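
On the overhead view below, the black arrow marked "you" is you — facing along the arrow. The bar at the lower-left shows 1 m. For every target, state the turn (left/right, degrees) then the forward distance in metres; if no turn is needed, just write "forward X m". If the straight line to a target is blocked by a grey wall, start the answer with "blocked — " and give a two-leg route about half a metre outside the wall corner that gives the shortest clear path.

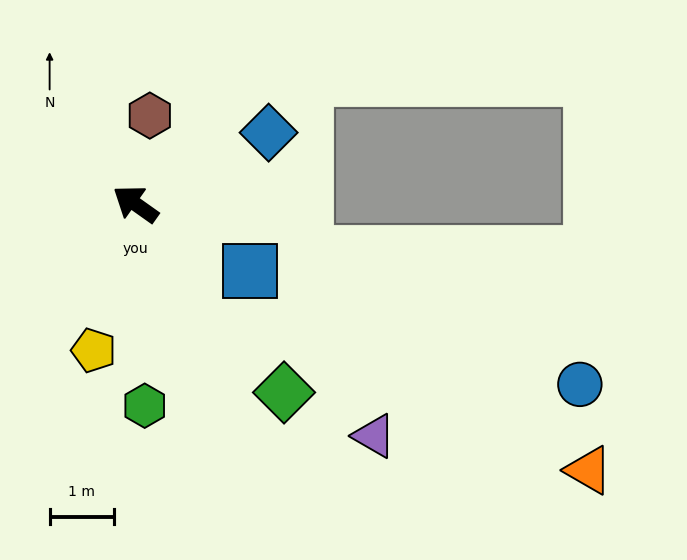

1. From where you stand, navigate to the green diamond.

turn left 164°, forward 3.7 m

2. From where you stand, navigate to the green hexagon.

turn left 128°, forward 3.2 m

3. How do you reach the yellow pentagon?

turn left 109°, forward 2.4 m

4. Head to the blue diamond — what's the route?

turn right 116°, forward 2.4 m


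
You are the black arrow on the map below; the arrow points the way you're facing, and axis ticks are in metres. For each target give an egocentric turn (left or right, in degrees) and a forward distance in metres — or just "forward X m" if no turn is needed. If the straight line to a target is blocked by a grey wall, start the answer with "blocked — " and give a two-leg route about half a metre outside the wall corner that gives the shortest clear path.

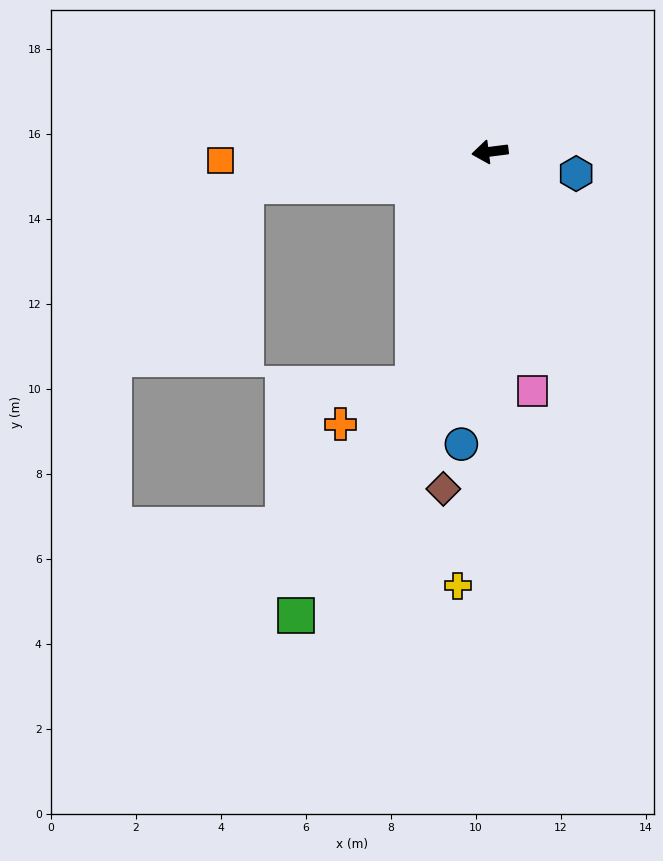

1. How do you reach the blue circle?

turn left 77°, forward 6.9 m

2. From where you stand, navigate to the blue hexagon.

turn left 159°, forward 2.1 m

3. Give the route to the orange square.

turn right 5°, forward 6.3 m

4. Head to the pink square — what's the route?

turn left 93°, forward 5.7 m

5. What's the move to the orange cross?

blocked — turn left 64°, forward 5.8 m, then turn right 42°, forward 2.0 m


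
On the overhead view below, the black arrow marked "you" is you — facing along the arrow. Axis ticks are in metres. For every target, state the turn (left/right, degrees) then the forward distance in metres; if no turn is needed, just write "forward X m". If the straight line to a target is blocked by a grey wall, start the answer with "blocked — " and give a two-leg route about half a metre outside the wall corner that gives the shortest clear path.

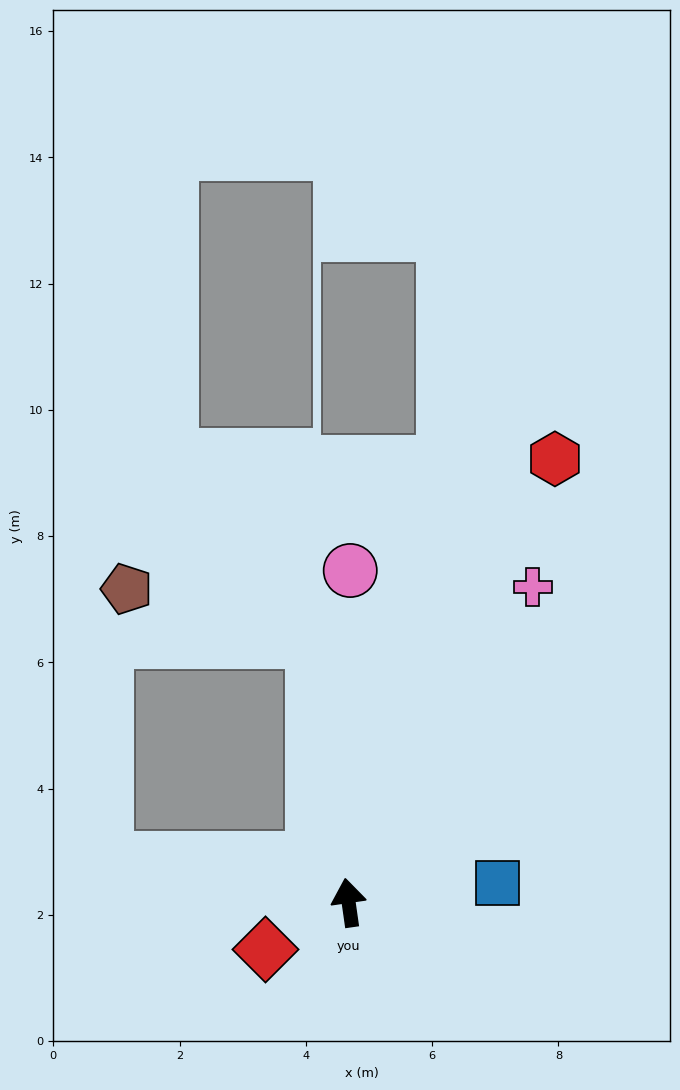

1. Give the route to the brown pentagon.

blocked — forward 4.2 m, then turn left 66°, forward 3.1 m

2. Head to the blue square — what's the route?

turn right 90°, forward 2.4 m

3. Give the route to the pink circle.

turn right 8°, forward 5.3 m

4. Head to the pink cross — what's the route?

turn right 38°, forward 5.8 m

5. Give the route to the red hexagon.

turn right 33°, forward 7.8 m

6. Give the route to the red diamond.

turn left 111°, forward 1.5 m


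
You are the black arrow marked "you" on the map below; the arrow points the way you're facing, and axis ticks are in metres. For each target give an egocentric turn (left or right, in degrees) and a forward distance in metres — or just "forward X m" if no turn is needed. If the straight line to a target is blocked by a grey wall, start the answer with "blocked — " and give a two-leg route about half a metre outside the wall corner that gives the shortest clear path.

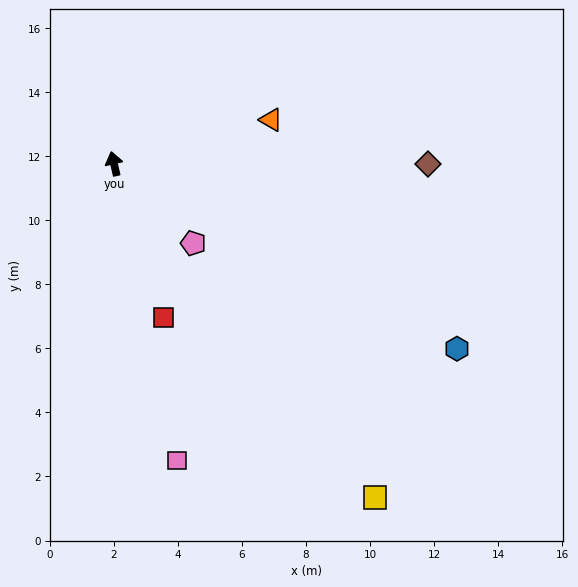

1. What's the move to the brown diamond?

turn right 103°, forward 9.8 m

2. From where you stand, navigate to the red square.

turn right 175°, forward 5.1 m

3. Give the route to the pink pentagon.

turn right 148°, forward 3.5 m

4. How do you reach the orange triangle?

turn right 87°, forward 5.1 m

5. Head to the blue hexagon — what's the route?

turn right 131°, forward 12.2 m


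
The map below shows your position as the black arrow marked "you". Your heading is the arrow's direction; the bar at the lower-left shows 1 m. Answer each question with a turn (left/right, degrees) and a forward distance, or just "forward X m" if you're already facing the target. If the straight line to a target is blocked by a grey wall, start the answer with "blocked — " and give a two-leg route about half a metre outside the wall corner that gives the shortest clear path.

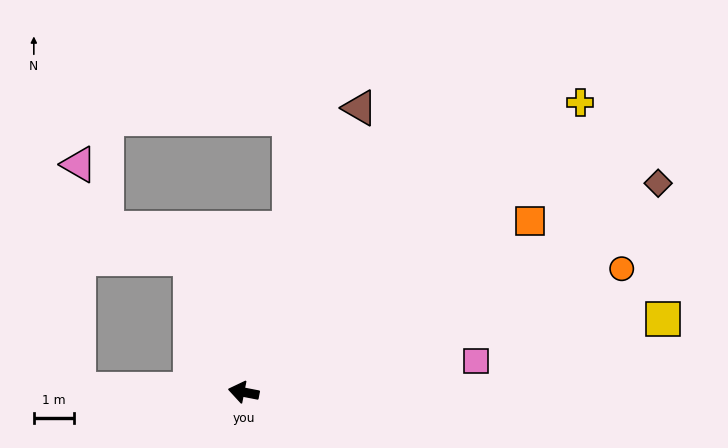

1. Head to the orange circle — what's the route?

turn right 151°, forward 9.9 m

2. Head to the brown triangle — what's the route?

turn right 101°, forward 7.7 m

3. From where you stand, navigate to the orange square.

turn right 138°, forward 8.3 m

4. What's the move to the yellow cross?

turn right 128°, forward 11.1 m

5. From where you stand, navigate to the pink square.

turn right 161°, forward 5.9 m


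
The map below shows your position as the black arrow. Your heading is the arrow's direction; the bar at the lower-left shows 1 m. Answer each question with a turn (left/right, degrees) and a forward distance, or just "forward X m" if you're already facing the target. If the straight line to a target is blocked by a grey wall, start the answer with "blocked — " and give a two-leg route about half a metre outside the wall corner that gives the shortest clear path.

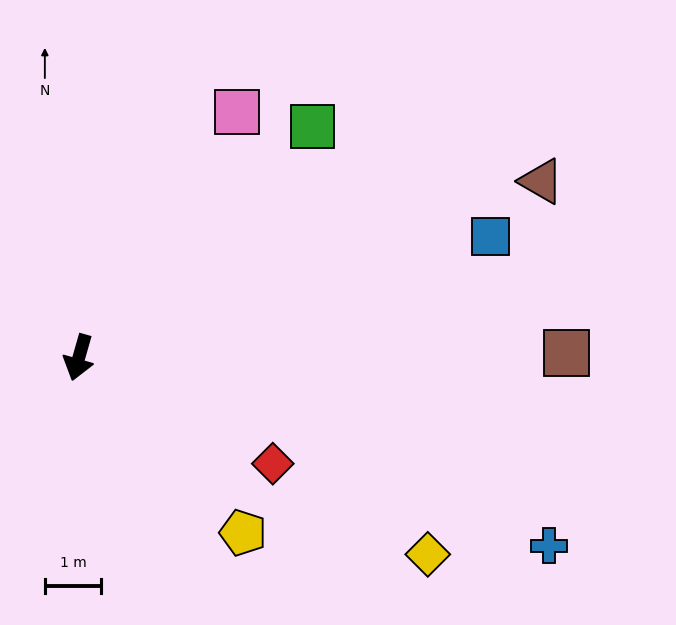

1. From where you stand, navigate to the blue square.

turn left 122°, forward 7.6 m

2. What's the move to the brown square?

turn left 106°, forward 8.7 m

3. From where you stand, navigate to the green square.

turn left 151°, forward 5.8 m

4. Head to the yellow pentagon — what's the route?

turn left 59°, forward 4.3 m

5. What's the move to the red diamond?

turn left 77°, forward 3.9 m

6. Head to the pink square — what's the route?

turn left 163°, forward 5.2 m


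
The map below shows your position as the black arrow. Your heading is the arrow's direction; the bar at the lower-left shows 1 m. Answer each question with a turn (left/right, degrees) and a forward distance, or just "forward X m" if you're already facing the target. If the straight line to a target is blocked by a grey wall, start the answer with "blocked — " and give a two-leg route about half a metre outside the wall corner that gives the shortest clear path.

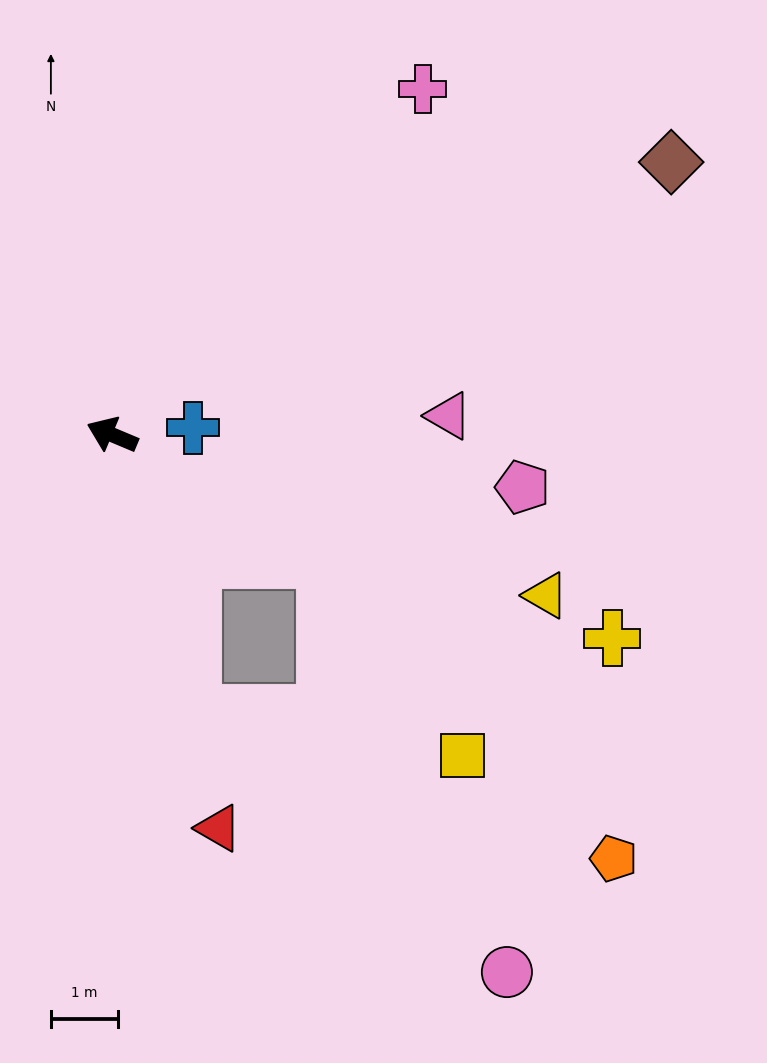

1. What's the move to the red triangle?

turn left 128°, forward 6.1 m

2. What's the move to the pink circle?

blocked — turn left 129°, forward 4.3 m, then turn left 34°, forward 6.1 m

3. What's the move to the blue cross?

turn right 152°, forward 1.2 m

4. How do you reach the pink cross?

turn right 109°, forward 7.0 m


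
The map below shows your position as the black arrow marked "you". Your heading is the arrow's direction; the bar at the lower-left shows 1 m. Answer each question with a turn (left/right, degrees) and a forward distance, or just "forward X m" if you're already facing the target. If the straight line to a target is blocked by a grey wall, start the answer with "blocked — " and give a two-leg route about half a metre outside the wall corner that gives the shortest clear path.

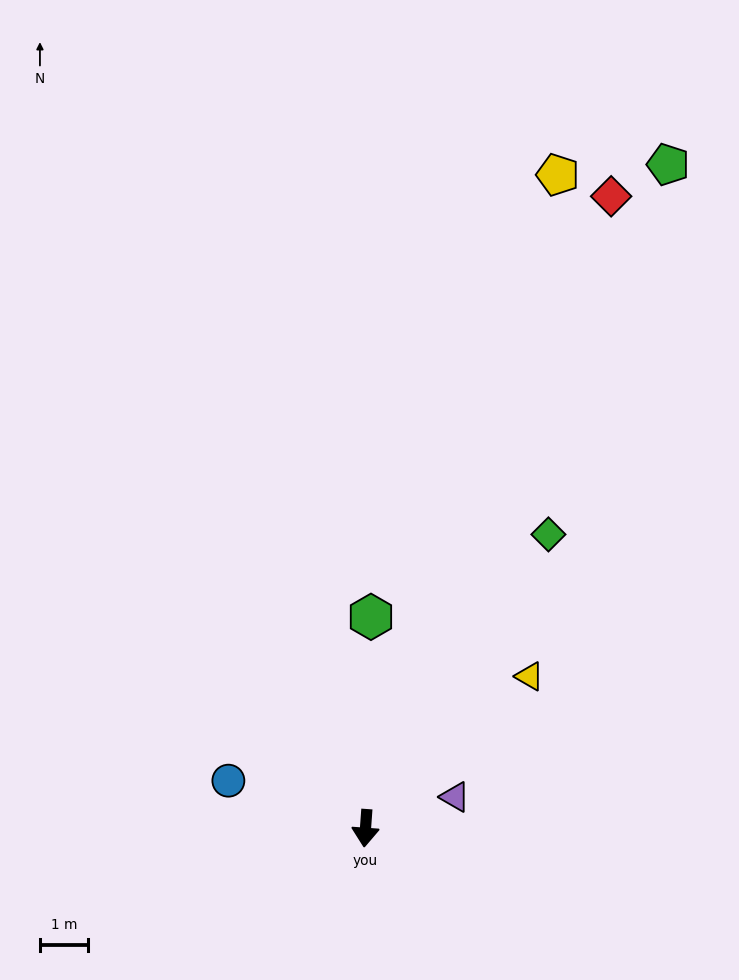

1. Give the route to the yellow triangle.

turn left 137°, forward 4.6 m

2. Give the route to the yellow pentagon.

turn left 168°, forward 14.1 m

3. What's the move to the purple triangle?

turn left 113°, forward 2.0 m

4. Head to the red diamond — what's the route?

turn left 163°, forward 14.0 m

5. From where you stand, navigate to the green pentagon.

turn left 160°, forward 15.1 m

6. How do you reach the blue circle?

turn right 105°, forward 3.0 m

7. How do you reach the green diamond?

turn left 152°, forward 7.2 m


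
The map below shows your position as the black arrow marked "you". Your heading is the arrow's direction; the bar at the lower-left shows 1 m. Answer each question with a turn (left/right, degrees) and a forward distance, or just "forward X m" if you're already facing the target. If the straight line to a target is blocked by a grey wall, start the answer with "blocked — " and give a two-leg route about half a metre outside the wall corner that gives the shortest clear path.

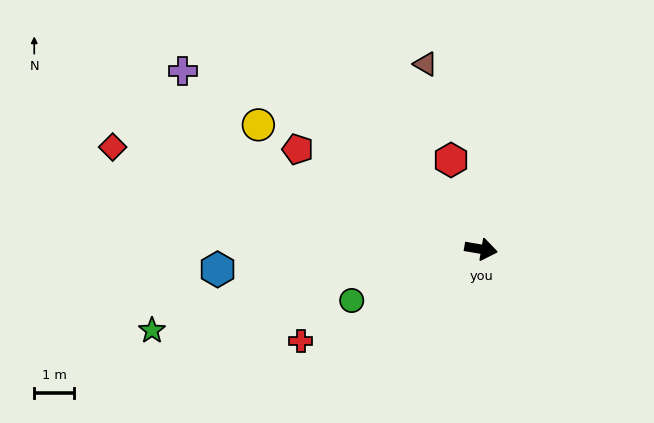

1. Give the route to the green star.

turn right 156°, forward 8.5 m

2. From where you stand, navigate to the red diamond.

turn left 174°, forward 9.6 m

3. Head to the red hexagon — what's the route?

turn left 118°, forward 2.4 m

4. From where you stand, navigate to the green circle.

turn right 149°, forward 3.5 m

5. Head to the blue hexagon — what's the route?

turn right 166°, forward 6.6 m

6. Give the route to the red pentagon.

turn left 161°, forward 5.2 m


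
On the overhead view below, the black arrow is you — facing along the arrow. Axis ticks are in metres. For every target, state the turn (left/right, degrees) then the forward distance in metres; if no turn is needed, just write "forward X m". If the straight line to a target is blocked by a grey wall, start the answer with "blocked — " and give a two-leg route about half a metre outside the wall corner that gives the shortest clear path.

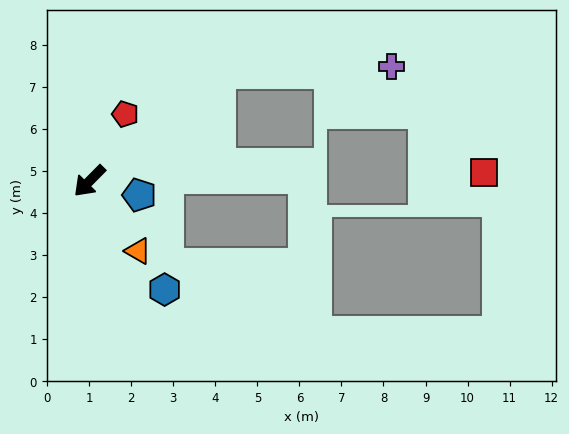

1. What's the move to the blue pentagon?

turn left 119°, forward 1.2 m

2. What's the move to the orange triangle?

turn left 79°, forward 2.0 m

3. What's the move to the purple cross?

blocked — turn left 175°, forward 4.0 m, then turn right 39°, forward 4.1 m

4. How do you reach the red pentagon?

turn right 163°, forward 1.8 m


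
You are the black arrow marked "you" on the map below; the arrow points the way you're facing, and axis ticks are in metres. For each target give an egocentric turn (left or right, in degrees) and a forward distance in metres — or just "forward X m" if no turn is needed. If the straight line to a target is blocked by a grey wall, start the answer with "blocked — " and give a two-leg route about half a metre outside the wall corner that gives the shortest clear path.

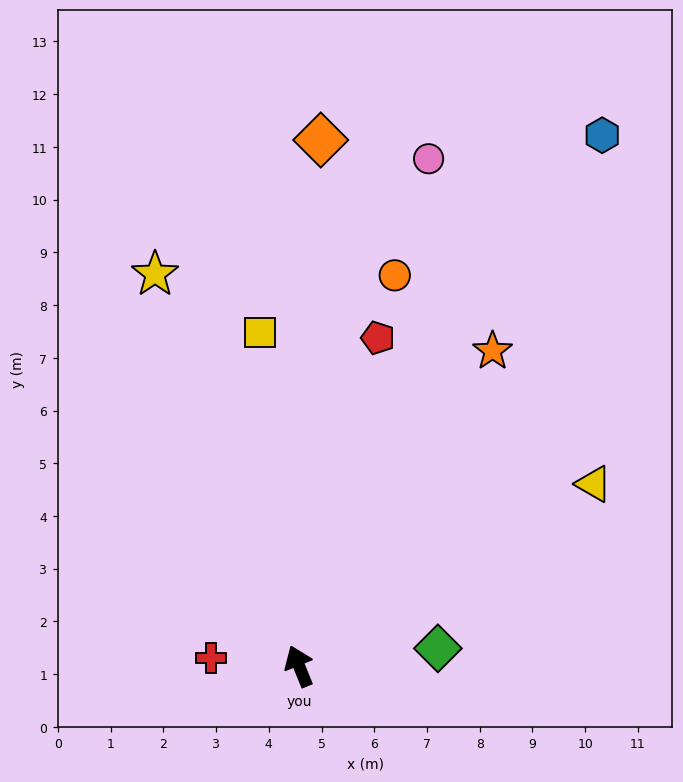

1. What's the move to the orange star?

turn right 54°, forward 7.0 m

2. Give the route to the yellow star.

forward 7.9 m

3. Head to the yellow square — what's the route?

turn right 15°, forward 6.4 m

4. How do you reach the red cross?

turn left 63°, forward 1.7 m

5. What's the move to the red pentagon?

turn right 36°, forward 6.4 m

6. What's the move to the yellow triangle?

turn right 80°, forward 6.6 m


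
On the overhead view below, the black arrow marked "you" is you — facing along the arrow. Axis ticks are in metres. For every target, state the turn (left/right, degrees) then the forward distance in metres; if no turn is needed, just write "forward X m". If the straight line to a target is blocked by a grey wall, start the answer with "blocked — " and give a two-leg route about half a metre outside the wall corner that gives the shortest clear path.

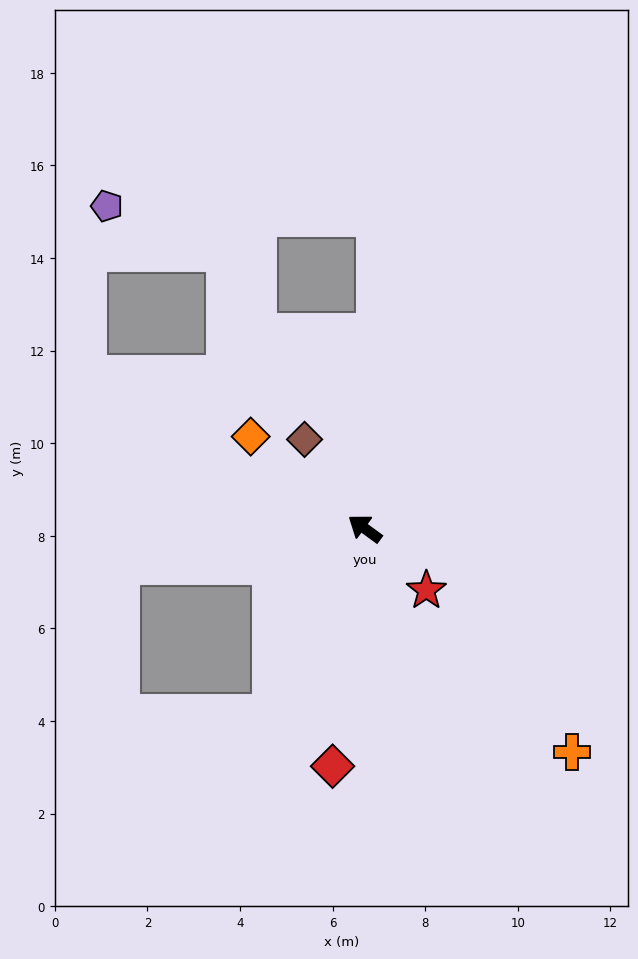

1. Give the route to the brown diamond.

turn right 20°, forward 2.3 m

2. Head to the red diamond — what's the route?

turn left 118°, forward 5.2 m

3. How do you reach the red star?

turn left 171°, forward 1.9 m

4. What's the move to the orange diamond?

turn right 3°, forward 3.2 m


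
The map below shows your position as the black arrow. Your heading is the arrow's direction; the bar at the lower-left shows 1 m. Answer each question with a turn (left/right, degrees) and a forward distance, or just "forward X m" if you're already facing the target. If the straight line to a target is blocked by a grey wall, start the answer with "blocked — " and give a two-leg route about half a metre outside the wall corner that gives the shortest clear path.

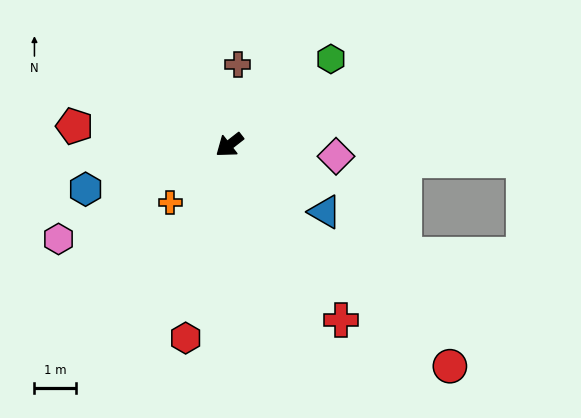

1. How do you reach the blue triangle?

turn left 107°, forward 2.8 m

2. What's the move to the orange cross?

turn left 6°, forward 2.0 m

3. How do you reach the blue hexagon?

turn right 21°, forward 3.6 m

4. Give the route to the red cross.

turn left 84°, forward 4.9 m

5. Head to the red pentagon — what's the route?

turn right 45°, forward 3.7 m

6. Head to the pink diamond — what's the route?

turn left 136°, forward 2.6 m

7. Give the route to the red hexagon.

turn left 39°, forward 4.7 m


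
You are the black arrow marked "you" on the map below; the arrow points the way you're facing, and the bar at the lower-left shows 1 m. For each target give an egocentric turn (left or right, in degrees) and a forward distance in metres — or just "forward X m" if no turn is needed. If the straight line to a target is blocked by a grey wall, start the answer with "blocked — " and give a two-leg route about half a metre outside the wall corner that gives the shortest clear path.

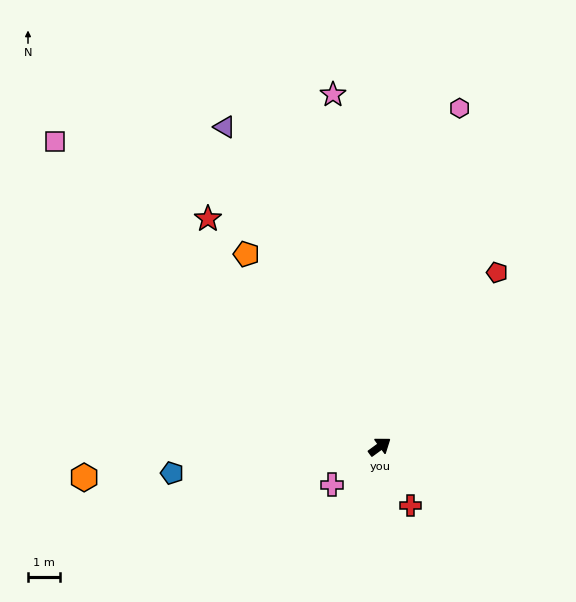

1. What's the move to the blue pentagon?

turn left 151°, forward 6.6 m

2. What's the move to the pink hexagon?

turn left 41°, forward 11.0 m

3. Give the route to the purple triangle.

turn left 80°, forward 11.3 m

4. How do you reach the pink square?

turn left 101°, forward 14.1 m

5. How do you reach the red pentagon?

turn left 20°, forward 6.6 m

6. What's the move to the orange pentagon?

turn left 89°, forward 7.4 m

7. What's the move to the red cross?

turn right 99°, forward 2.1 m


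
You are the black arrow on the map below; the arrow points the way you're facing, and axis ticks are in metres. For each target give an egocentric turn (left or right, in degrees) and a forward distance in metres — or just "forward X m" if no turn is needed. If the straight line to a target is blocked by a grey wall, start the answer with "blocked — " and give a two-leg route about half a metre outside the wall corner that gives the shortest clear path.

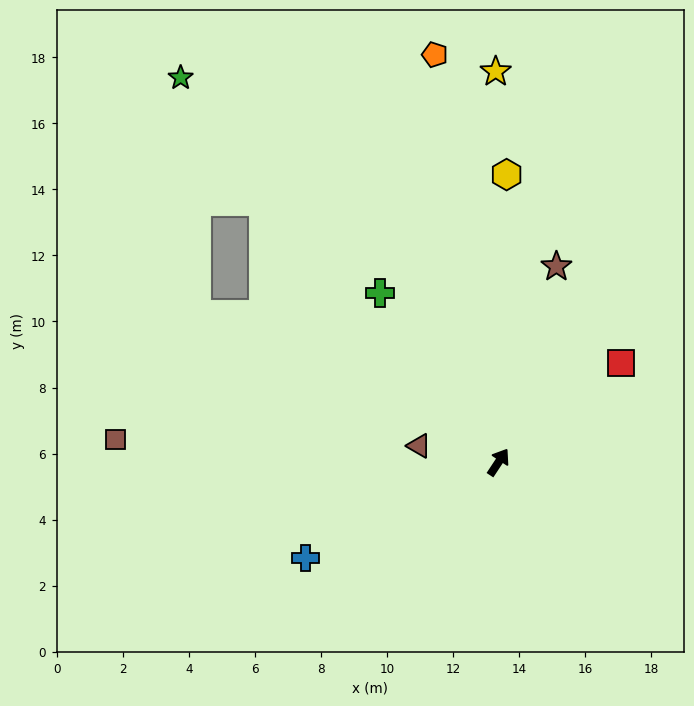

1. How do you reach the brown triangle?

turn left 112°, forward 2.5 m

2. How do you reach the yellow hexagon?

turn left 32°, forward 8.7 m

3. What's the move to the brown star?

turn left 17°, forward 6.2 m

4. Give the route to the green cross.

turn left 68°, forward 6.3 m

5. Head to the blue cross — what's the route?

turn left 150°, forward 6.5 m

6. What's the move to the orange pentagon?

turn left 42°, forward 12.5 m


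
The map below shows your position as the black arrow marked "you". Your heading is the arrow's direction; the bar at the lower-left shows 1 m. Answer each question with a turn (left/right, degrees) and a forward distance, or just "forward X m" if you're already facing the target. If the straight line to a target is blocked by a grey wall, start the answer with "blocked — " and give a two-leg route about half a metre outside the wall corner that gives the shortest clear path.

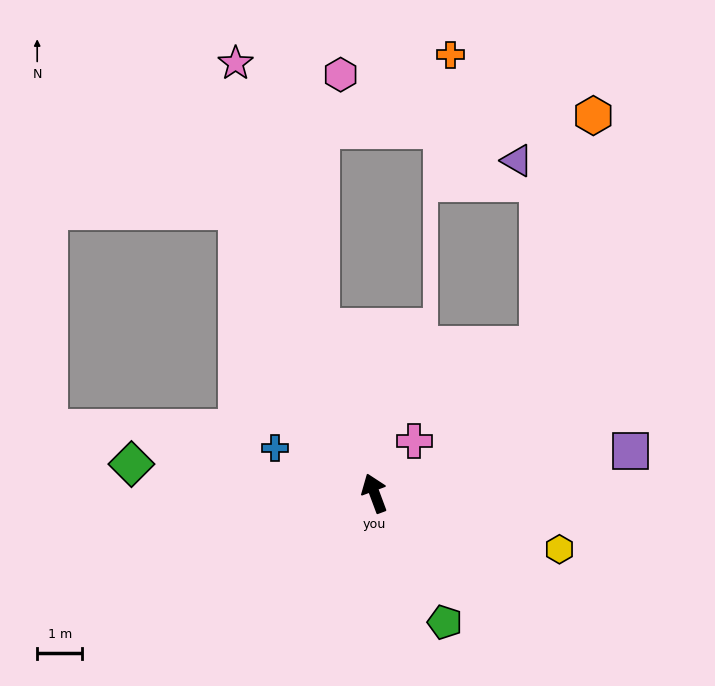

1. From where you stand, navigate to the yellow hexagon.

turn right 127°, forward 4.3 m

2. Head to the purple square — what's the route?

turn right 101°, forward 5.7 m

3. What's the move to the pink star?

turn right 3°, forward 10.0 m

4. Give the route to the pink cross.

turn right 58°, forward 1.5 m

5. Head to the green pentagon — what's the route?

turn right 172°, forward 3.2 m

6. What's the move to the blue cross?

turn left 45°, forward 2.4 m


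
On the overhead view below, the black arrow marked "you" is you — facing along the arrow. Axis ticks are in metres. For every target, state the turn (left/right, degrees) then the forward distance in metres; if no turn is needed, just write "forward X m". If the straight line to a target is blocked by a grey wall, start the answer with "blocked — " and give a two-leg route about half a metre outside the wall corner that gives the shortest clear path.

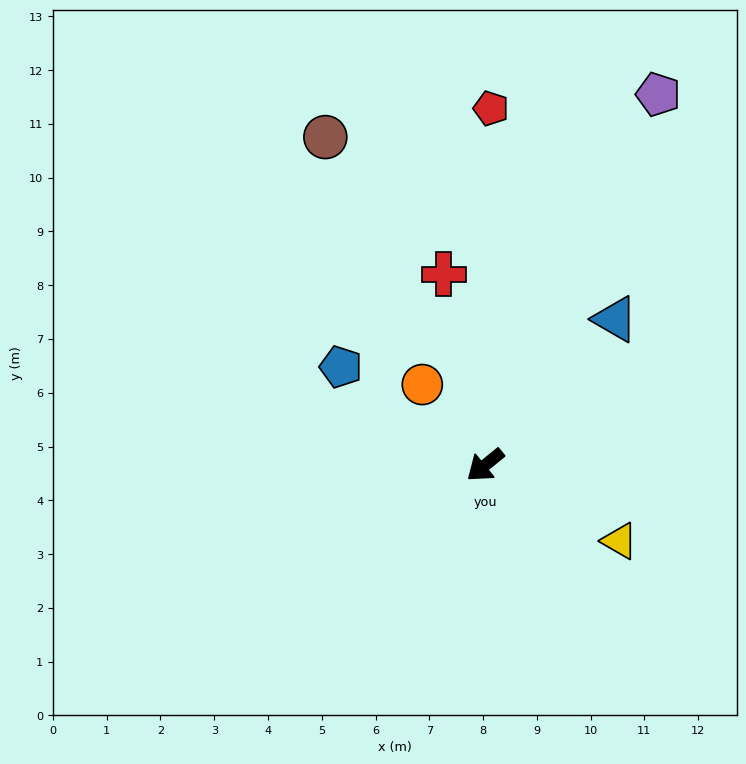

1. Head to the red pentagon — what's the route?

turn right 130°, forward 6.6 m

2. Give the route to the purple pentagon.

turn right 154°, forward 7.6 m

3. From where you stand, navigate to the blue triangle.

turn right 171°, forward 3.6 m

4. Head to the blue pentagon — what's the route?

turn right 73°, forward 3.2 m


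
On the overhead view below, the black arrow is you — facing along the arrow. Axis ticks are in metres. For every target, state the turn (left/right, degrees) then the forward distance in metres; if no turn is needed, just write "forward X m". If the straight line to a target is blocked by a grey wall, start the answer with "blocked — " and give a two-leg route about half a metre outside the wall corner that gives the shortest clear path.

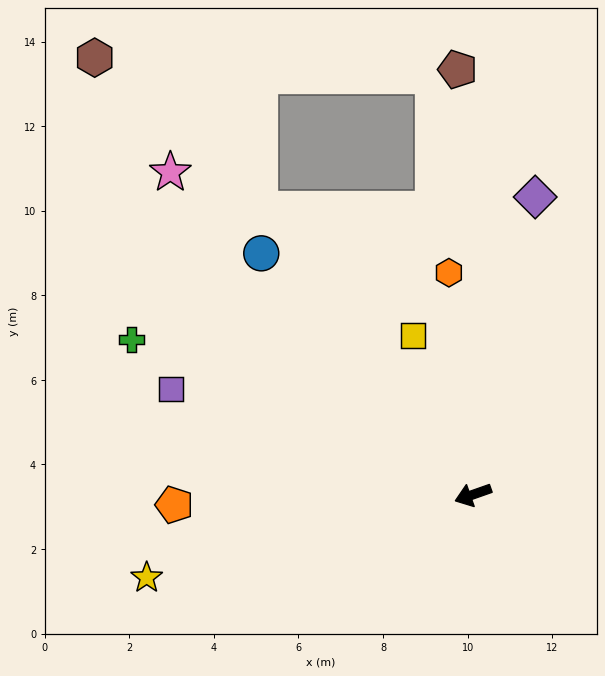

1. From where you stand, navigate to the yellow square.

turn right 89°, forward 4.0 m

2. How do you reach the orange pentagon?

turn right 17°, forward 7.1 m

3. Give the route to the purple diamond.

turn right 121°, forward 7.2 m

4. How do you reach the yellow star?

turn right 5°, forward 8.0 m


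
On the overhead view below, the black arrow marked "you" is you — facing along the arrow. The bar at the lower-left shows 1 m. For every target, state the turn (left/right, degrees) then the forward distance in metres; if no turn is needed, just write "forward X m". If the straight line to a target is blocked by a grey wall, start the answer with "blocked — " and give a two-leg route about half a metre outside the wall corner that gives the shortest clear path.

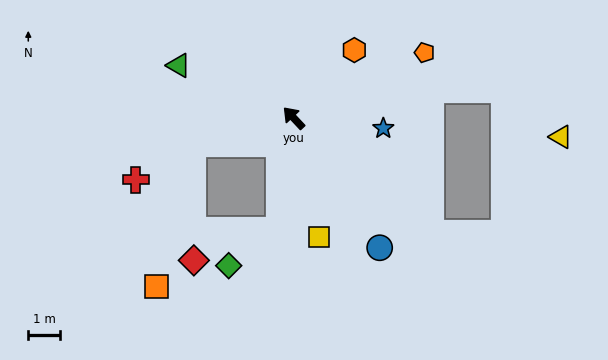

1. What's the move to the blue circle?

turn left 170°, forward 5.0 m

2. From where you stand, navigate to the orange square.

blocked — turn left 61°, forward 3.3 m, then turn left 61°, forward 4.7 m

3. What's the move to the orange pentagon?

turn right 107°, forward 4.7 m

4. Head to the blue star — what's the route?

turn right 140°, forward 2.9 m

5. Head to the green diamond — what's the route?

blocked — turn left 130°, forward 3.6 m, then turn right 48°, forward 2.0 m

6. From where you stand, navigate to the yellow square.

turn left 149°, forward 3.9 m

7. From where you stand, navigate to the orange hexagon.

turn right 85°, forward 2.9 m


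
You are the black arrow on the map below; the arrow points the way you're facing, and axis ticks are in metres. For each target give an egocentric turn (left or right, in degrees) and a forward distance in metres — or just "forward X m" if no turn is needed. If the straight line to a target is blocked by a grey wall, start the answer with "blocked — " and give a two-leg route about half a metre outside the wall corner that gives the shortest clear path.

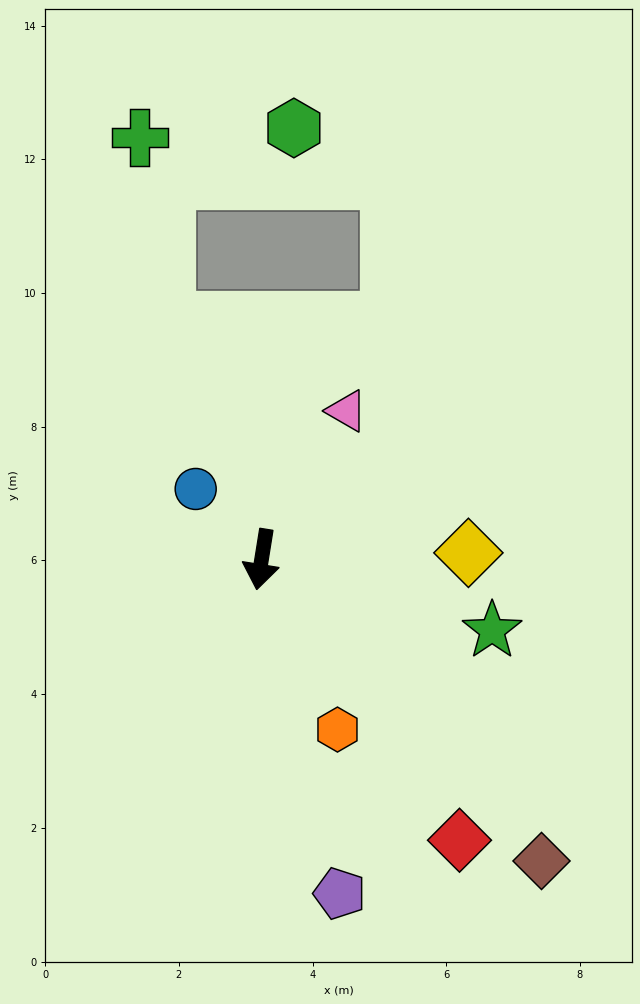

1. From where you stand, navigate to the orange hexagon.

turn left 33°, forward 2.8 m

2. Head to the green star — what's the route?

turn left 82°, forward 3.6 m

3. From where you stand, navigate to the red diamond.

turn left 44°, forward 5.1 m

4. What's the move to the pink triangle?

turn left 159°, forward 2.6 m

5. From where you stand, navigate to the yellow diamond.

turn left 101°, forward 3.1 m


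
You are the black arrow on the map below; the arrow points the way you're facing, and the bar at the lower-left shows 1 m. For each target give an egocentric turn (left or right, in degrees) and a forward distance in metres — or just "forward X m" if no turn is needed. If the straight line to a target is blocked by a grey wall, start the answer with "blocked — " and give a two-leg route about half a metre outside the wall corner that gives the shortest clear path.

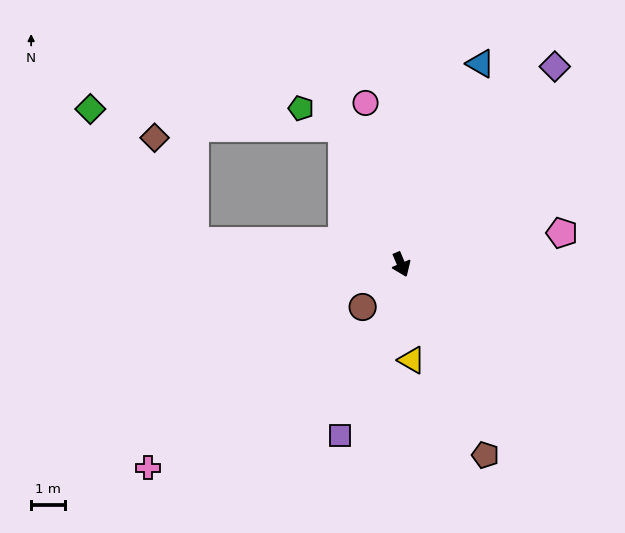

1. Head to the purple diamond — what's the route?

turn left 119°, forward 7.4 m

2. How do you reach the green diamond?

blocked — turn right 119°, forward 6.1 m, then turn right 46°, forward 5.0 m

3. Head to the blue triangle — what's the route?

turn left 136°, forward 6.4 m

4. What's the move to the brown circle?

turn right 65°, forward 1.7 m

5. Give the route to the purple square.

turn right 43°, forward 5.4 m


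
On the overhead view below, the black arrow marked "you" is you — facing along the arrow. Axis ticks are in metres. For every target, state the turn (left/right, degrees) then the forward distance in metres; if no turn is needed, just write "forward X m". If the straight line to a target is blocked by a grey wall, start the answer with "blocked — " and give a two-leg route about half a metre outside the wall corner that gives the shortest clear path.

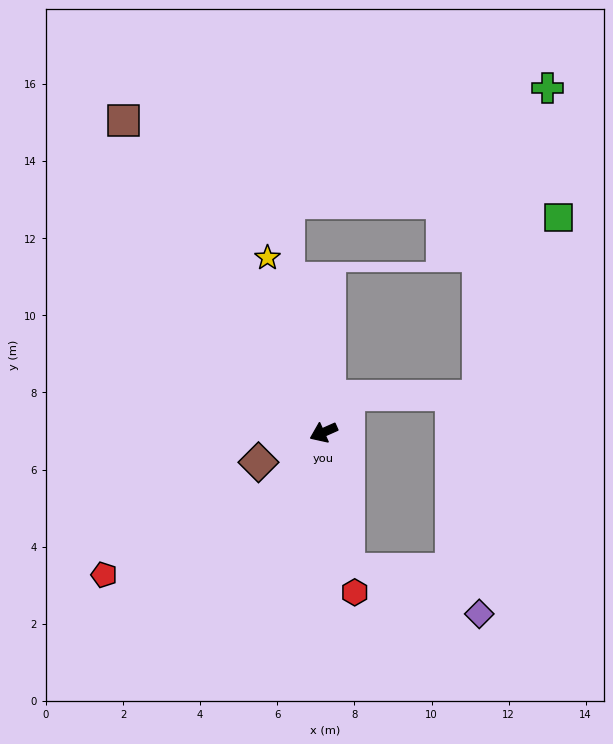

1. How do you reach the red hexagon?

turn left 77°, forward 4.2 m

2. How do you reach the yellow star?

turn right 96°, forward 4.8 m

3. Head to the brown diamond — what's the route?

forward 1.9 m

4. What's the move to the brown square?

turn right 81°, forward 9.6 m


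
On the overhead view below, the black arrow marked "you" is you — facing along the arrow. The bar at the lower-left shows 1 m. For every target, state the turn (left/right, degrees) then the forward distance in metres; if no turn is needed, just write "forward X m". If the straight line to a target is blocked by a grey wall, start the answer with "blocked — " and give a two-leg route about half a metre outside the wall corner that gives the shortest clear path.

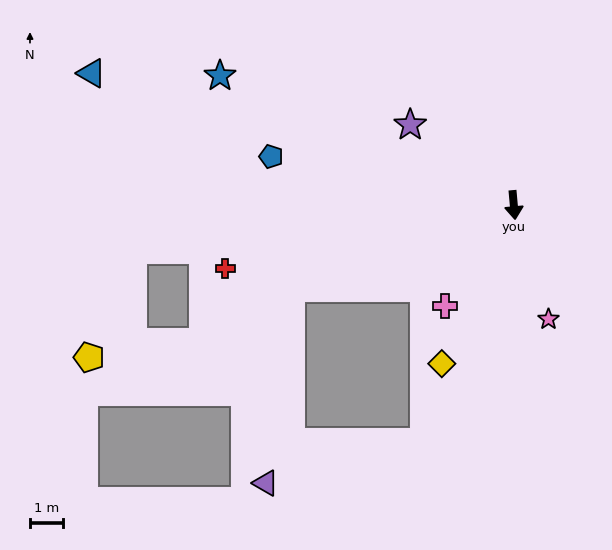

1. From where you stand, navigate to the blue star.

turn right 119°, forward 9.8 m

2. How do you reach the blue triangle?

turn right 112°, forward 13.5 m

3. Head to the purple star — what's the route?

turn right 133°, forward 4.0 m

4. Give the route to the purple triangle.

blocked — turn right 75°, forward 7.3 m, then turn left 62°, forward 6.0 m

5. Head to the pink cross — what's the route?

turn right 39°, forward 3.7 m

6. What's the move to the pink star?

turn left 12°, forward 3.6 m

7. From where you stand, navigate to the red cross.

turn right 83°, forward 9.0 m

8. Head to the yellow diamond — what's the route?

turn right 30°, forward 5.3 m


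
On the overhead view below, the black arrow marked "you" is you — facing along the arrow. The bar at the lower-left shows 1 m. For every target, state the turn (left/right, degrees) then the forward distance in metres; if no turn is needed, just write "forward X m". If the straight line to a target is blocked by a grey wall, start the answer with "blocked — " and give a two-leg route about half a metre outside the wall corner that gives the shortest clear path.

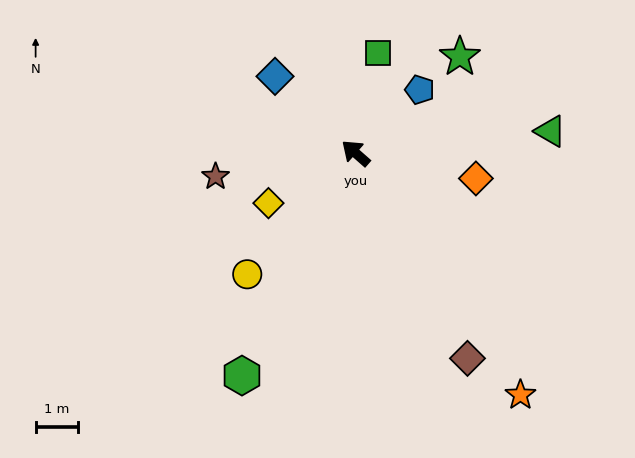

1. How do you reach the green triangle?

turn right 132°, forward 4.7 m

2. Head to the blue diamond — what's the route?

turn right 2°, forward 2.7 m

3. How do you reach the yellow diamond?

turn left 71°, forward 2.4 m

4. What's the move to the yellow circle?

turn left 89°, forward 3.9 m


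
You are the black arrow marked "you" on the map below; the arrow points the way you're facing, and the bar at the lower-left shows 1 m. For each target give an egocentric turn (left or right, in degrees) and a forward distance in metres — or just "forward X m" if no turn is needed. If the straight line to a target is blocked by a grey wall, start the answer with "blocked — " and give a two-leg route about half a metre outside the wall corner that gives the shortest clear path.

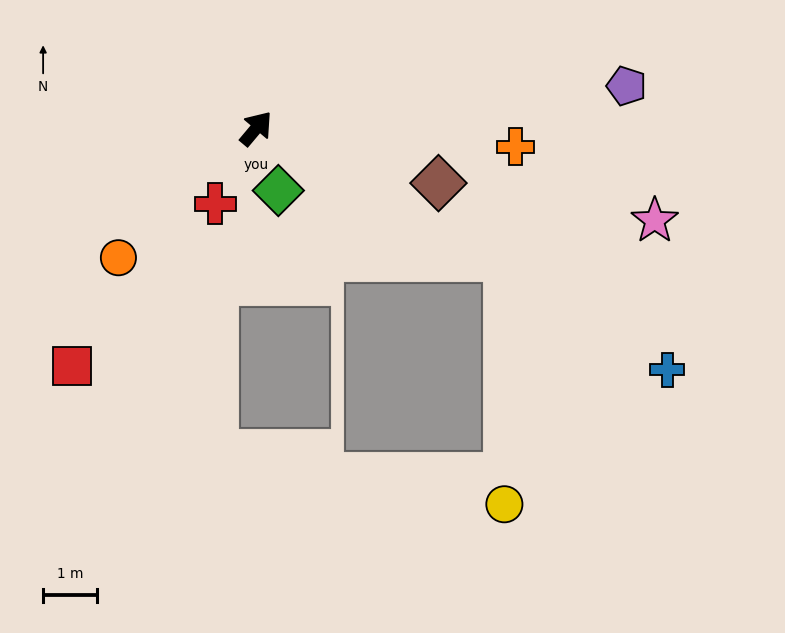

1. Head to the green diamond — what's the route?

turn right 120°, forward 1.2 m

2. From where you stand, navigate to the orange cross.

turn right 54°, forward 4.9 m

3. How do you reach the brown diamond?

turn right 67°, forward 3.5 m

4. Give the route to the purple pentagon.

turn right 43°, forward 7.0 m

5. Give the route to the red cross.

turn right 168°, forward 1.6 m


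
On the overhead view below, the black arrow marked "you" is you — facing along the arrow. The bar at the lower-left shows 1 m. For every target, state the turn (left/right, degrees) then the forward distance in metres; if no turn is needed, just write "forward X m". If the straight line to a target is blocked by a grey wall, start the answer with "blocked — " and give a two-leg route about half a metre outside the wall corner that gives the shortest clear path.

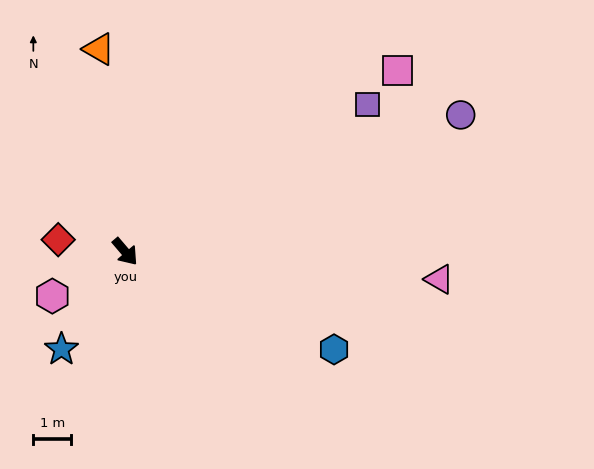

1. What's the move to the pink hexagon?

turn right 99°, forward 2.2 m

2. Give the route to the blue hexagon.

turn left 24°, forward 6.0 m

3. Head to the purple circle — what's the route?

turn left 72°, forward 9.5 m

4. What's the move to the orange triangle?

turn left 147°, forward 5.4 m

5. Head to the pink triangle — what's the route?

turn left 44°, forward 8.3 m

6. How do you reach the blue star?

turn right 74°, forward 3.1 m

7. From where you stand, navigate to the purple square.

turn left 81°, forward 7.4 m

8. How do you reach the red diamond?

turn right 141°, forward 1.8 m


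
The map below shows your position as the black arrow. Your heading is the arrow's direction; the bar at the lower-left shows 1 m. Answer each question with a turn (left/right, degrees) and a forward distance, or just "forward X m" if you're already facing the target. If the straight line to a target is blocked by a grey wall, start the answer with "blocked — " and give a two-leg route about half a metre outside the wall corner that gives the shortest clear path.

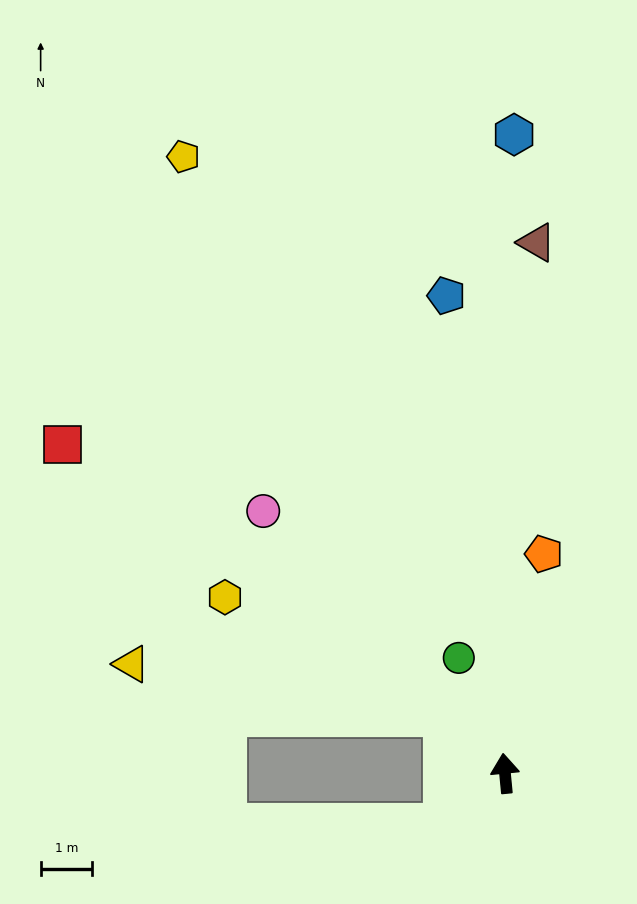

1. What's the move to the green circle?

turn left 16°, forward 2.4 m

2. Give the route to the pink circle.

turn left 37°, forward 6.9 m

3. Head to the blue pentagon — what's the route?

forward 9.3 m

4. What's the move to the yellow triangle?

blocked — turn left 40°, forward 1.6 m, then turn left 35°, forward 6.2 m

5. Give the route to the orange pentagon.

turn right 16°, forward 4.3 m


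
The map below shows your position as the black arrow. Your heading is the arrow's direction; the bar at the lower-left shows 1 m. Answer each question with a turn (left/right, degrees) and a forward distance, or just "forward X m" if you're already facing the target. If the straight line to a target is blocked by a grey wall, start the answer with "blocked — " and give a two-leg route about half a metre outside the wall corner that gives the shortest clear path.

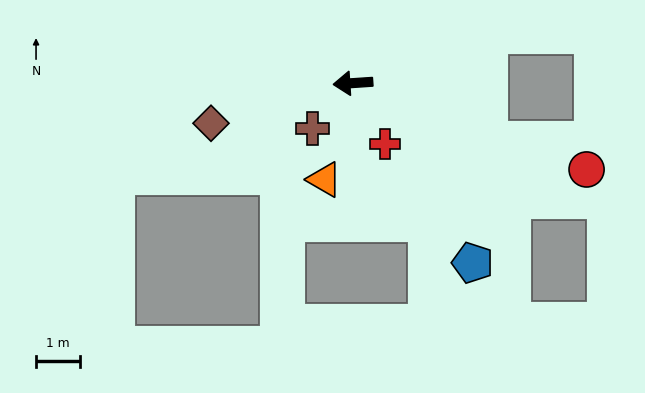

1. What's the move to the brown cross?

turn left 44°, forward 1.4 m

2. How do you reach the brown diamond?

turn left 12°, forward 3.4 m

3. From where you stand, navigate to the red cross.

turn left 114°, forward 1.6 m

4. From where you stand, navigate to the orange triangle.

turn left 70°, forward 2.3 m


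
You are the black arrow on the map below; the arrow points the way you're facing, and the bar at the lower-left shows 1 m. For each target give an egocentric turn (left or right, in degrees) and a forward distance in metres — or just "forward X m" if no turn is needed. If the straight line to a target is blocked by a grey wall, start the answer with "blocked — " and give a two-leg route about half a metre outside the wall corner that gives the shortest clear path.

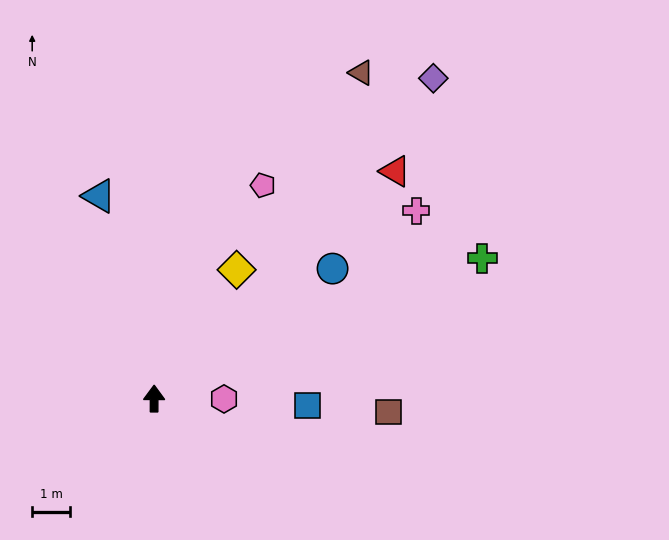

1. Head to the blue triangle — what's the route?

turn left 15°, forward 5.5 m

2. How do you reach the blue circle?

turn right 54°, forward 5.8 m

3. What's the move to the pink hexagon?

turn right 90°, forward 1.8 m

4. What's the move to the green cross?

turn right 67°, forward 9.4 m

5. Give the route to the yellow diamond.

turn right 32°, forward 4.0 m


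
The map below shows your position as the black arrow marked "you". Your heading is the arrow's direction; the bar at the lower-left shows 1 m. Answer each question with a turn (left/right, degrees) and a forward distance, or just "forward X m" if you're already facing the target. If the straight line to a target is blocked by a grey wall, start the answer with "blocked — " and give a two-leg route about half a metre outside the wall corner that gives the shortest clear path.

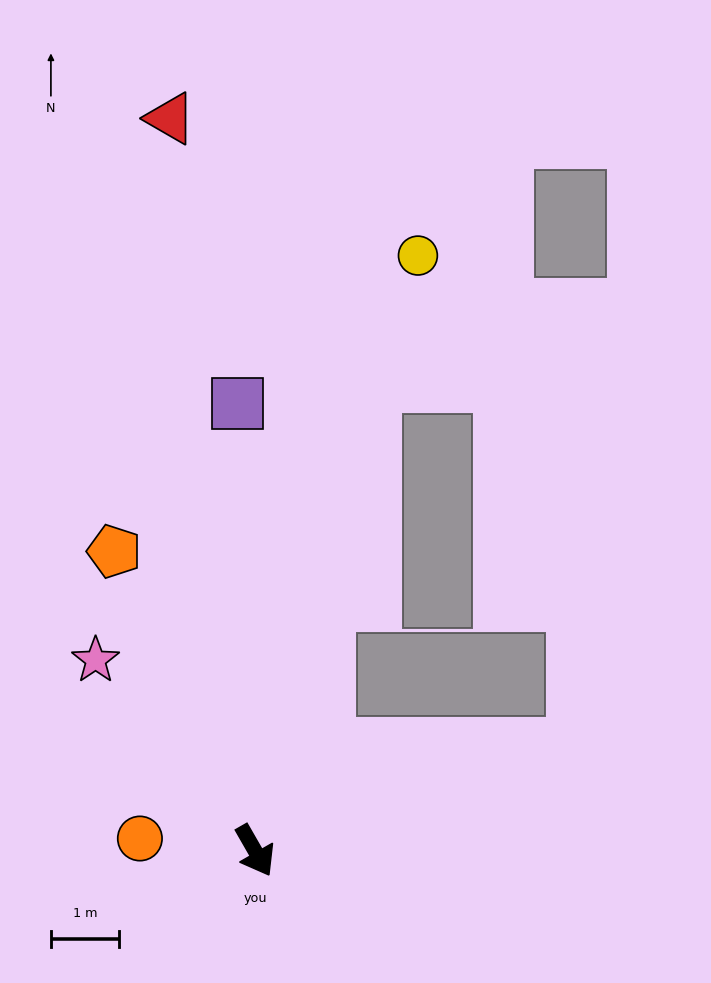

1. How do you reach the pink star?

turn right 170°, forward 3.7 m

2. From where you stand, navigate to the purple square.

turn left 152°, forward 6.6 m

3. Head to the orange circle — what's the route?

turn right 126°, forward 1.7 m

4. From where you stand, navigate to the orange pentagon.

turn left 175°, forward 4.9 m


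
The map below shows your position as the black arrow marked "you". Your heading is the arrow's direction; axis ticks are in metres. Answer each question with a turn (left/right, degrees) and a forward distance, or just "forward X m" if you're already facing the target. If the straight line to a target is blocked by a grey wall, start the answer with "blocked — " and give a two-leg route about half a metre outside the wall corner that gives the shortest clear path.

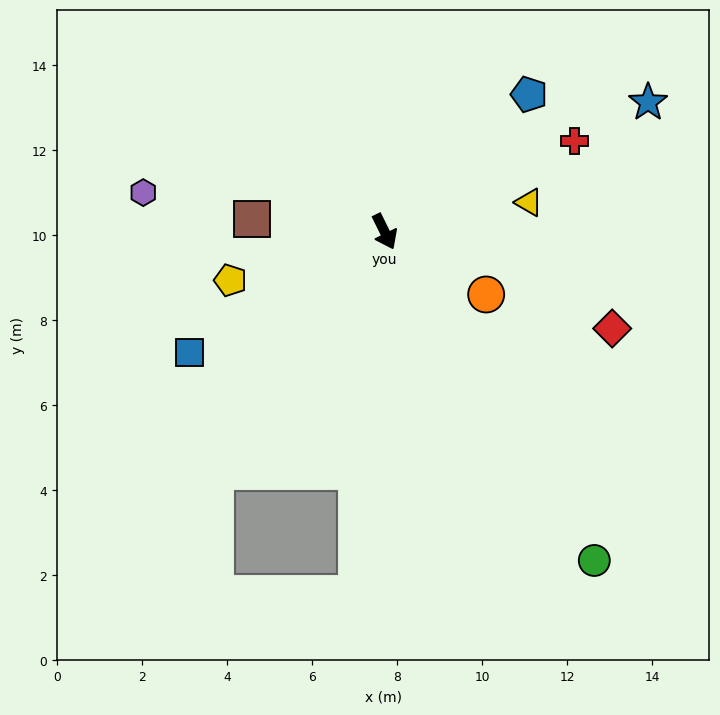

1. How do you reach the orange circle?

turn left 32°, forward 2.8 m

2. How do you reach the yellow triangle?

turn left 75°, forward 3.5 m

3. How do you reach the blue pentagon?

turn left 107°, forward 4.7 m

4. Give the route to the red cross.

turn left 89°, forward 5.0 m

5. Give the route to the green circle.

turn left 6°, forward 9.2 m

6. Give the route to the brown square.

turn right 122°, forward 3.1 m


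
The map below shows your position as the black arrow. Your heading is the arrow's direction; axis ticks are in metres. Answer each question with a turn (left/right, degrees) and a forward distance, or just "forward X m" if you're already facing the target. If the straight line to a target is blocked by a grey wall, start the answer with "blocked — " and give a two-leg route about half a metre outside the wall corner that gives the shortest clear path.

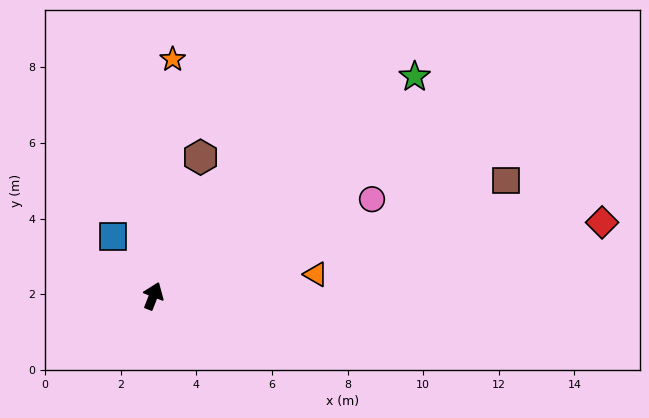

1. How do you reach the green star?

turn right 29°, forward 9.0 m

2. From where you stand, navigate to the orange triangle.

turn right 61°, forward 4.3 m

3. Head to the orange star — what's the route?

turn left 17°, forward 6.3 m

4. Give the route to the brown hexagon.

turn left 3°, forward 3.9 m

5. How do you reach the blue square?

turn left 55°, forward 1.9 m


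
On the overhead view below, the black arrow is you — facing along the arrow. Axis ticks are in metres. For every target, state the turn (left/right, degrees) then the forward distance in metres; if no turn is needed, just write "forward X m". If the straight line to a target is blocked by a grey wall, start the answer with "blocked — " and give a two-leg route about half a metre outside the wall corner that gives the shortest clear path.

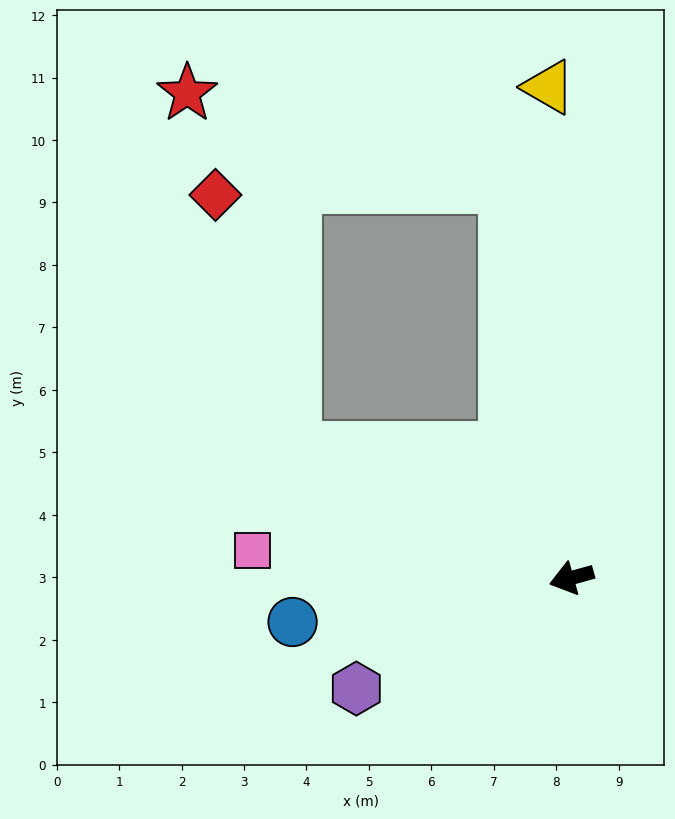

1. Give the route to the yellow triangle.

turn right 103°, forward 7.9 m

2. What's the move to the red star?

blocked — turn right 96°, forward 6.3 m, then turn left 64°, forward 5.3 m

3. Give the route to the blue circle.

turn right 7°, forward 4.5 m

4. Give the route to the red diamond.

blocked — turn right 41°, forward 4.9 m, then turn right 47°, forward 4.2 m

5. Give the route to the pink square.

turn right 20°, forward 5.1 m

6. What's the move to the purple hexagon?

turn left 12°, forward 3.9 m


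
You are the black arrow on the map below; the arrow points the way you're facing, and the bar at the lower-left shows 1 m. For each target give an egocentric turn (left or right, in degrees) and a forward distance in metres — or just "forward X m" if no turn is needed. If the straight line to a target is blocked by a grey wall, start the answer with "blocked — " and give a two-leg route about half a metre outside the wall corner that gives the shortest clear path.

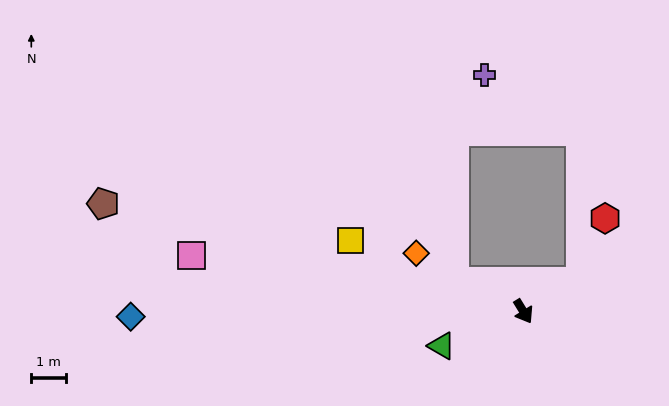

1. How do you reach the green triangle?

turn right 99°, forward 2.5 m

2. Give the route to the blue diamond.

turn right 121°, forward 11.2 m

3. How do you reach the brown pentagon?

turn right 136°, forward 12.4 m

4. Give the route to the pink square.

turn right 131°, forward 9.6 m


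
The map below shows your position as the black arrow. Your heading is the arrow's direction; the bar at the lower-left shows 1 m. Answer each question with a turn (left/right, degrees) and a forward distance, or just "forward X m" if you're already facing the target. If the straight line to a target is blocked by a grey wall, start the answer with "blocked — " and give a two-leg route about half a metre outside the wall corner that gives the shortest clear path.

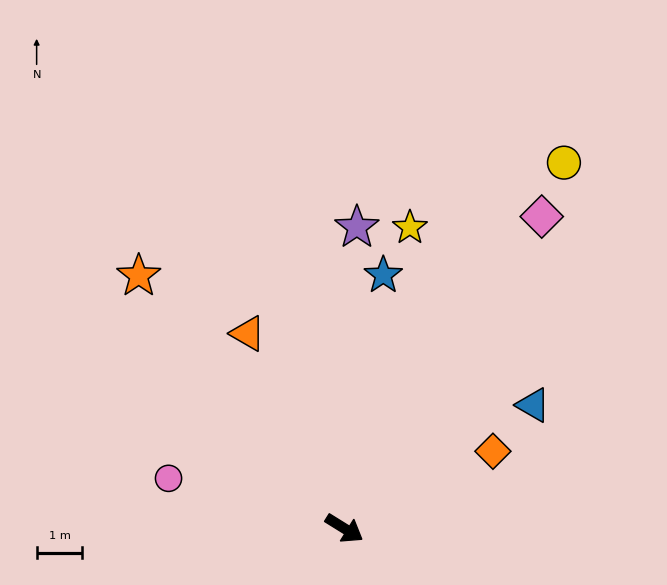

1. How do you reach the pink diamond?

turn left 89°, forward 8.0 m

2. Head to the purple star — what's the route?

turn left 119°, forward 6.6 m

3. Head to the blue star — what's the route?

turn left 113°, forward 5.6 m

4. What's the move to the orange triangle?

turn left 148°, forward 4.7 m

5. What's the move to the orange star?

turn left 161°, forward 7.1 m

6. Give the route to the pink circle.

turn right 164°, forward 4.0 m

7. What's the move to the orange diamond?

turn left 59°, forward 3.7 m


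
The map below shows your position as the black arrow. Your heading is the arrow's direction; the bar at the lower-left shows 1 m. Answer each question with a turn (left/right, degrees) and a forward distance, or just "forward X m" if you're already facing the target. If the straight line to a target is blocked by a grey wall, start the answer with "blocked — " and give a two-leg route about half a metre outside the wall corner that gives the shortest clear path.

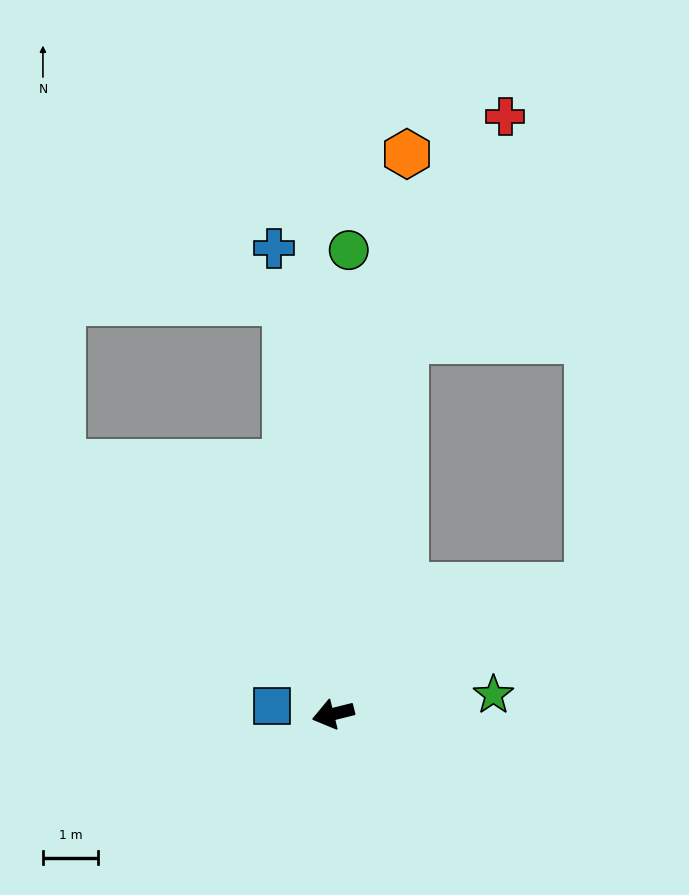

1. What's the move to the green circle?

turn right 106°, forward 8.4 m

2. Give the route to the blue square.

turn right 22°, forward 1.1 m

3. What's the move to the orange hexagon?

turn right 111°, forward 10.2 m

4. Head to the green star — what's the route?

turn left 173°, forward 2.9 m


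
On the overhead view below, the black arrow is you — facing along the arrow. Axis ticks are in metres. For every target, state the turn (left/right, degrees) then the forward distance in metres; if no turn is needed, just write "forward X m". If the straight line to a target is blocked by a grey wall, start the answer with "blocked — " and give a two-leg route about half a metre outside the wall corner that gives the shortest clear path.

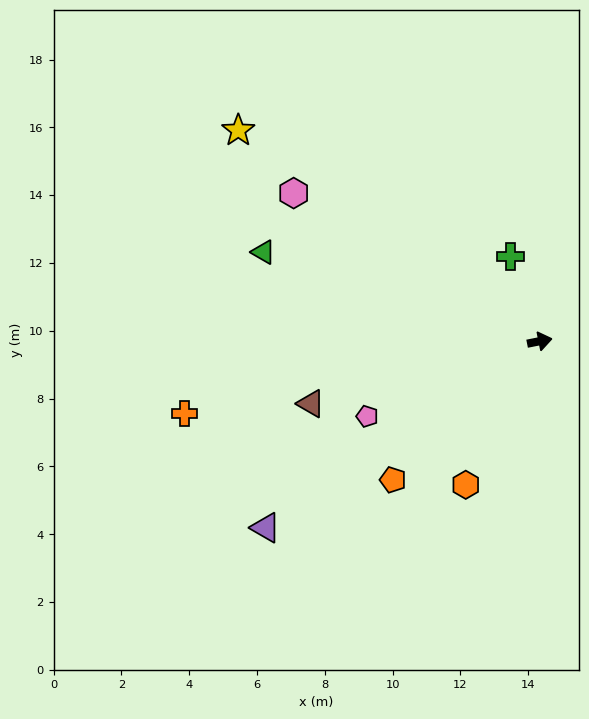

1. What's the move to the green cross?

turn left 98°, forward 2.6 m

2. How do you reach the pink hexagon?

turn left 138°, forward 8.5 m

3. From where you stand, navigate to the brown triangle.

turn right 176°, forward 7.0 m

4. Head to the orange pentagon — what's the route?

turn right 148°, forward 6.0 m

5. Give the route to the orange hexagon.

turn right 128°, forward 4.8 m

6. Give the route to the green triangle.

turn left 151°, forward 8.6 m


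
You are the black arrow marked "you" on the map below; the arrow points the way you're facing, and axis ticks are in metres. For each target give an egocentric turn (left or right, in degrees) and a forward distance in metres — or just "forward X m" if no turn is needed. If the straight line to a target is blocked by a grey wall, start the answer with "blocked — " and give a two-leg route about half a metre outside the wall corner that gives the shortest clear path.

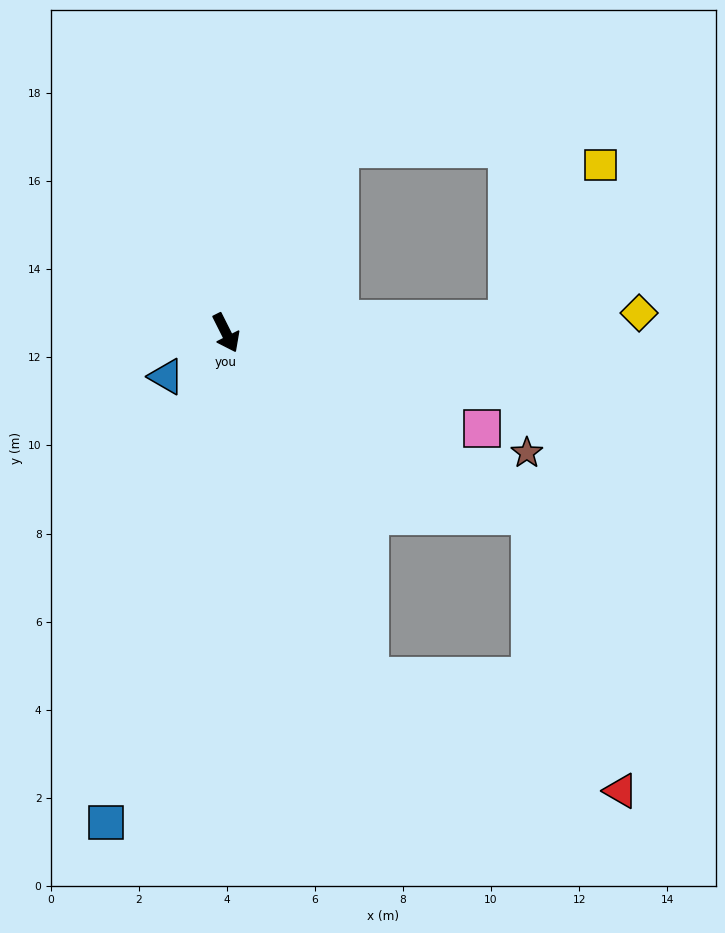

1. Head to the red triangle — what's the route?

blocked — turn left 32°, forward 8.1 m, then turn right 40°, forward 6.6 m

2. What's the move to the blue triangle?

turn right 81°, forward 1.7 m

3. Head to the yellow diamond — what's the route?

turn left 66°, forward 9.4 m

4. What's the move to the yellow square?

blocked — turn left 66°, forward 6.4 m, then turn left 56°, forward 4.1 m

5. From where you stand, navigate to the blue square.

turn right 40°, forward 11.5 m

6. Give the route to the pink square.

turn left 43°, forward 6.2 m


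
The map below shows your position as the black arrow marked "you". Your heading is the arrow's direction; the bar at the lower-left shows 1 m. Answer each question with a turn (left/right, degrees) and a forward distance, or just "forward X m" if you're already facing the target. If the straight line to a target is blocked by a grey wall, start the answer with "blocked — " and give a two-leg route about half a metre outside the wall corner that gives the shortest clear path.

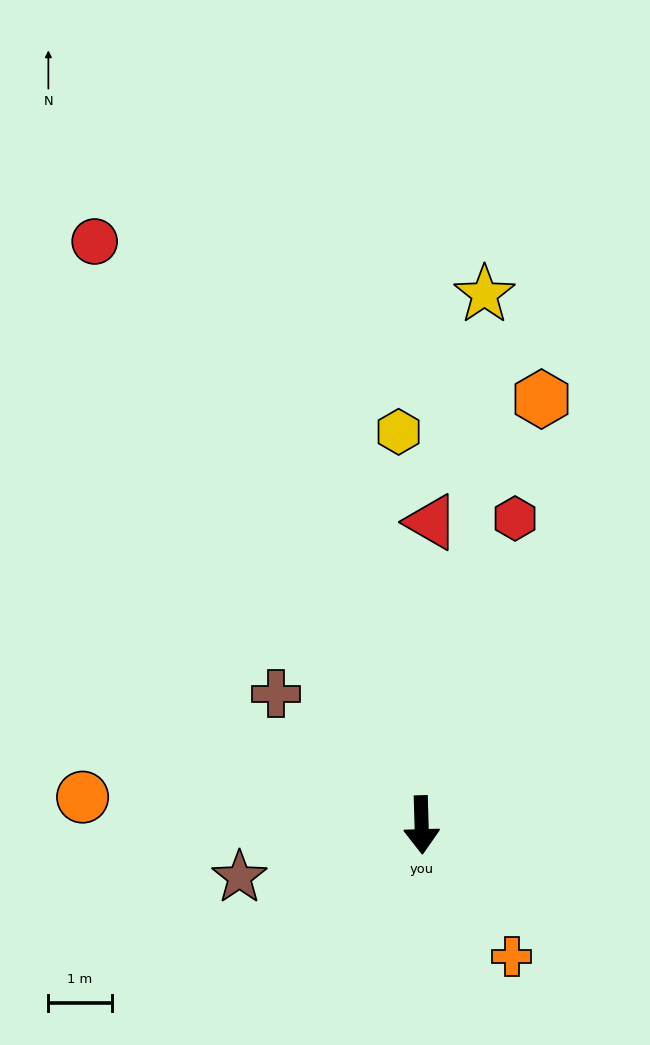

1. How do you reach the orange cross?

turn left 33°, forward 2.5 m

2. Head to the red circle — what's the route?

turn right 152°, forward 10.6 m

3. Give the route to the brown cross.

turn right 134°, forward 3.1 m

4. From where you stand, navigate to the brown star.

turn right 76°, forward 3.0 m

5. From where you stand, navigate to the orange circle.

turn right 96°, forward 5.4 m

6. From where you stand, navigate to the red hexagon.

turn left 161°, forward 5.1 m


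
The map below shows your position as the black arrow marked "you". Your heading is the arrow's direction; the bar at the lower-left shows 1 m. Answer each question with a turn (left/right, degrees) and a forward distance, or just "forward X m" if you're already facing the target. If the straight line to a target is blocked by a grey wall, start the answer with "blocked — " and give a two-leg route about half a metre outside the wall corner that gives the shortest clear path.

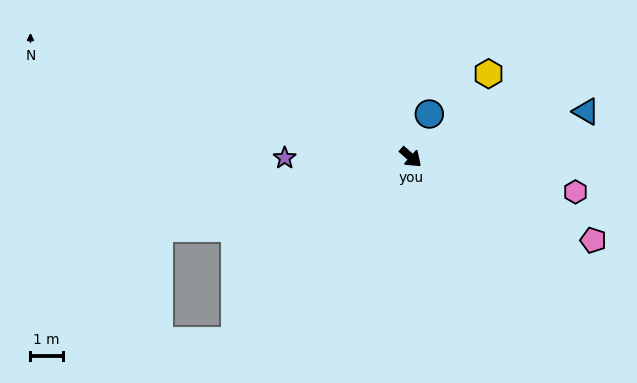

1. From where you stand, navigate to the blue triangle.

turn left 56°, forward 5.6 m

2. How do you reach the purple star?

turn right 138°, forward 3.9 m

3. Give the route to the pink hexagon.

turn left 30°, forward 5.2 m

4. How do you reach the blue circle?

turn left 108°, forward 1.4 m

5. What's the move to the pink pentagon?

turn left 17°, forward 6.2 m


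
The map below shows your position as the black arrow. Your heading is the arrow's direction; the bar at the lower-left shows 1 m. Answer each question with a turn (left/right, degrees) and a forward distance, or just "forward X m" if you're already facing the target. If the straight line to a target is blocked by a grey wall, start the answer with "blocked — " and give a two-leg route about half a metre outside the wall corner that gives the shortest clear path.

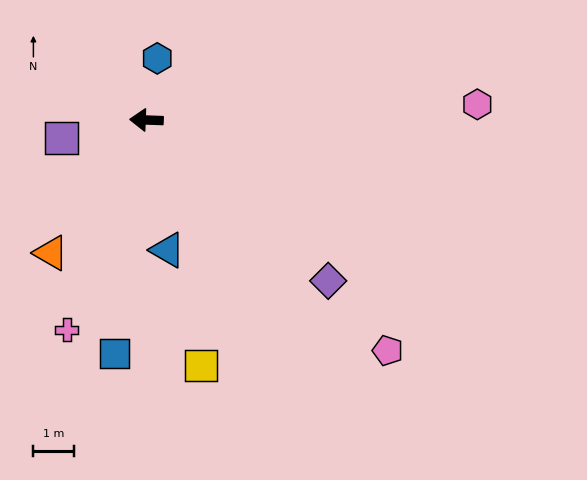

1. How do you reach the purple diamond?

turn left 141°, forward 6.0 m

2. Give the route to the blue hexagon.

turn right 98°, forward 1.5 m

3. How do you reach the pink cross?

turn left 71°, forward 5.5 m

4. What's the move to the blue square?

turn left 84°, forward 5.8 m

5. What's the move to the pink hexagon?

turn right 175°, forward 8.1 m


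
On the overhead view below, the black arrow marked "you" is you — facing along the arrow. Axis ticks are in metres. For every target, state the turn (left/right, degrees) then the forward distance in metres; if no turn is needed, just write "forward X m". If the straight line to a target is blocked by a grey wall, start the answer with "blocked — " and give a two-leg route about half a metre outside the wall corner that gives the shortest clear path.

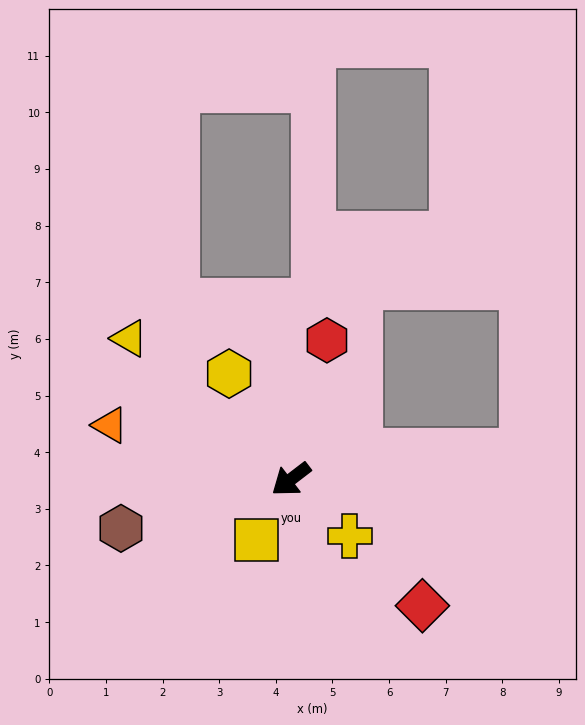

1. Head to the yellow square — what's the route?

turn left 23°, forward 1.2 m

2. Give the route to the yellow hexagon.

turn right 97°, forward 2.2 m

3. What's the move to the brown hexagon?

turn right 21°, forward 3.1 m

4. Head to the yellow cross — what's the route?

turn left 99°, forward 1.4 m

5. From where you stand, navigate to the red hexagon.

turn right 142°, forward 2.5 m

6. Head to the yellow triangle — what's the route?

turn right 79°, forward 3.8 m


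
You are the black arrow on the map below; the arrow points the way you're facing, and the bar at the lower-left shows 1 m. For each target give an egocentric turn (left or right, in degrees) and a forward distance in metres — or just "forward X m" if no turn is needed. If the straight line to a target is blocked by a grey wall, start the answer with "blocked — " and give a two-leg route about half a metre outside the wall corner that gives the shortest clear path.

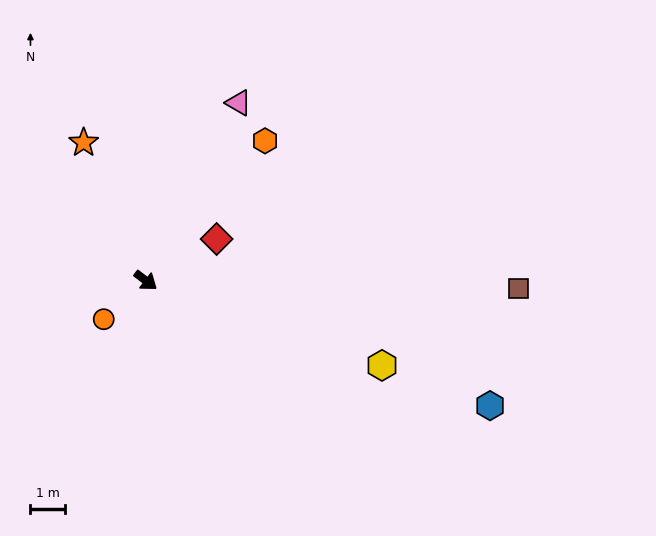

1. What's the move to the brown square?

turn left 36°, forward 10.9 m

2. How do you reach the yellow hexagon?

turn left 18°, forward 7.3 m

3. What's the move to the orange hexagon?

turn left 87°, forward 5.4 m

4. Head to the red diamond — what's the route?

turn left 68°, forward 2.4 m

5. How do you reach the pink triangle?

turn left 100°, forward 5.9 m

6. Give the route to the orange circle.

turn right 100°, forward 1.7 m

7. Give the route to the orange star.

turn left 152°, forward 4.4 m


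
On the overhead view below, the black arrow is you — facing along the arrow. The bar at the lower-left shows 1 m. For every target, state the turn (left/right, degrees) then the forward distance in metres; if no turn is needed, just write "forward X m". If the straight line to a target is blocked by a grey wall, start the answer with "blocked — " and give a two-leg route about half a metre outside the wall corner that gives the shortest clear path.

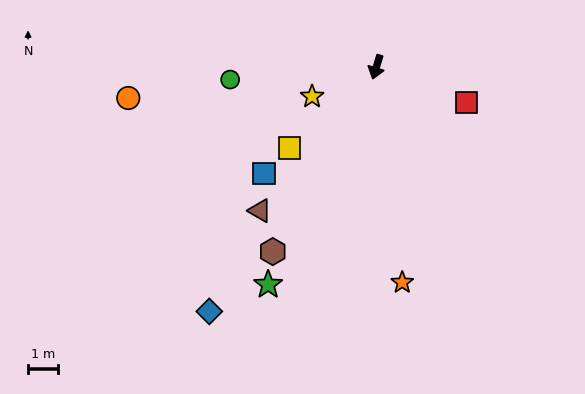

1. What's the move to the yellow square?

turn right 30°, forward 4.0 m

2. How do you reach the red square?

turn left 86°, forward 3.2 m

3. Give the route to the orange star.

turn left 24°, forward 7.2 m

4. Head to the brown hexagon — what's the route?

turn right 12°, forward 7.1 m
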